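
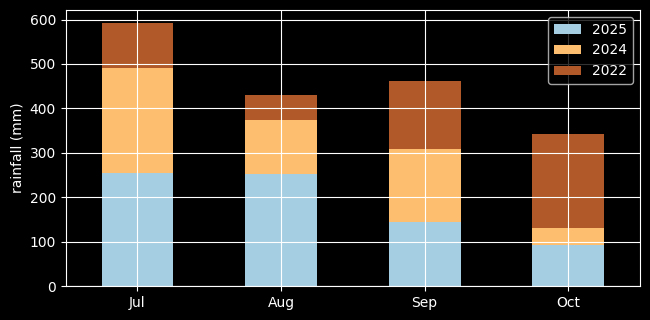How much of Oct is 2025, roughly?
2025 top ≈ 100, bottom ≈ 0; segment ≈ 100.

≈ 100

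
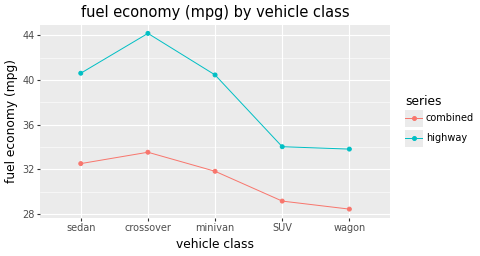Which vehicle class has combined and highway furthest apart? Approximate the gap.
crossover: combined ≈ 34, highway ≈ 44 → gap ≈ 10. Next-largest (minivan) is only ≈ 8.

crossover, ≈ 10 mpg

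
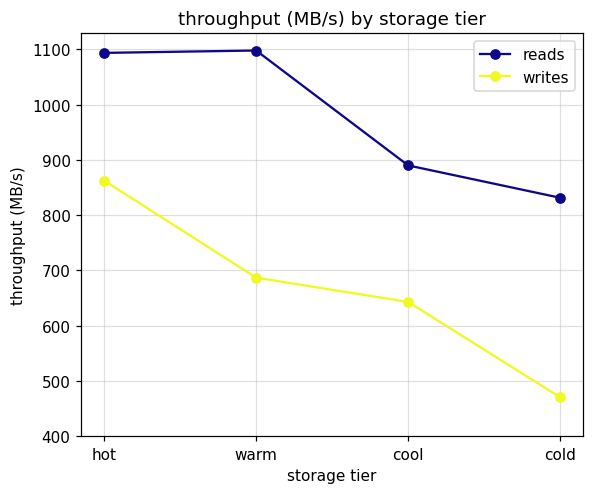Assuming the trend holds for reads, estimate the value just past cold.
Last three: 1100, 900, 800 → slope ≈ -150/step → next ≈ 650.

≈ 650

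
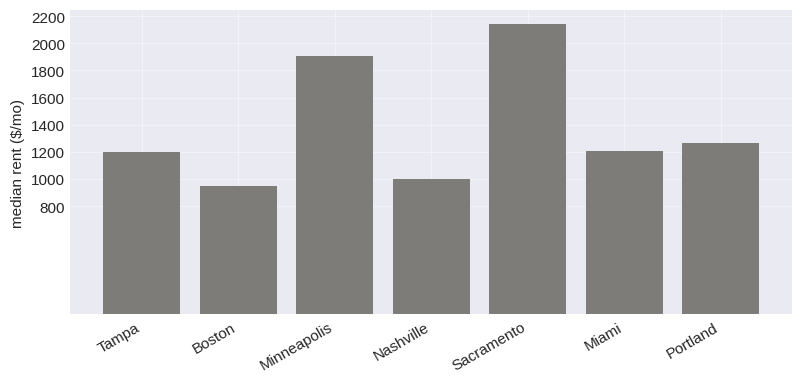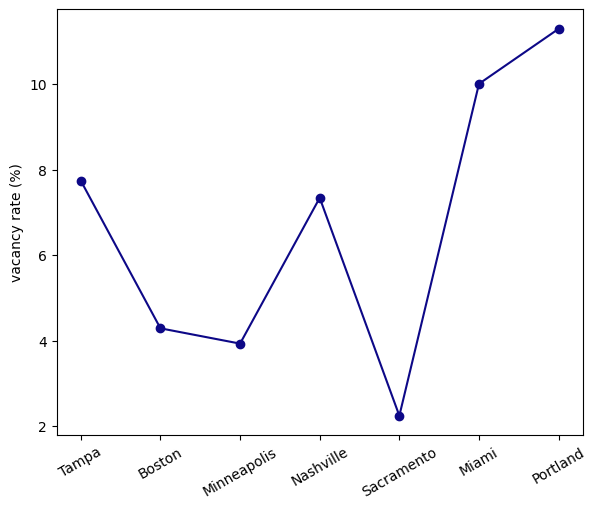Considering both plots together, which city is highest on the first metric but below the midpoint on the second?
Chart 2 median vacancy rate (%) ≈ 8; below-median cities: Boston, Minneapolis, Sacramento. Among those, Sacramento has the highest median rent ($/mo) (≈ 2200).

Sacramento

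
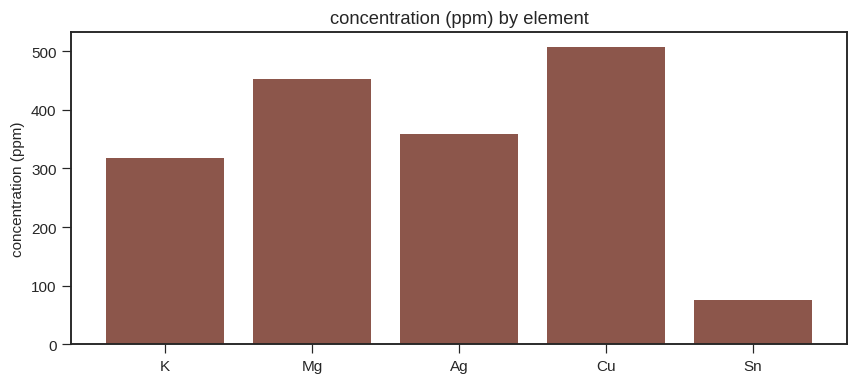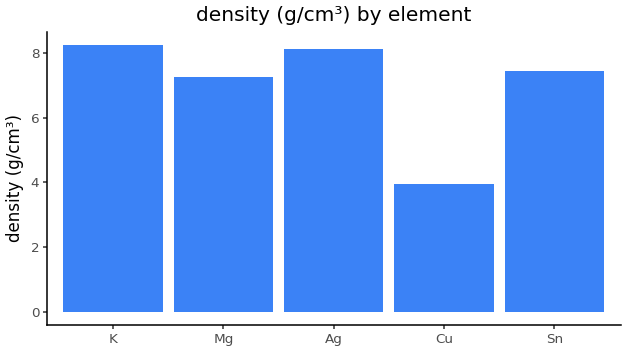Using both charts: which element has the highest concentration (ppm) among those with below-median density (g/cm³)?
Cu

Chart 2 median density (g/cm³) ≈ 7; below-median elements: Mg, Cu. Among those, Cu has the highest concentration (ppm) (≈ 500).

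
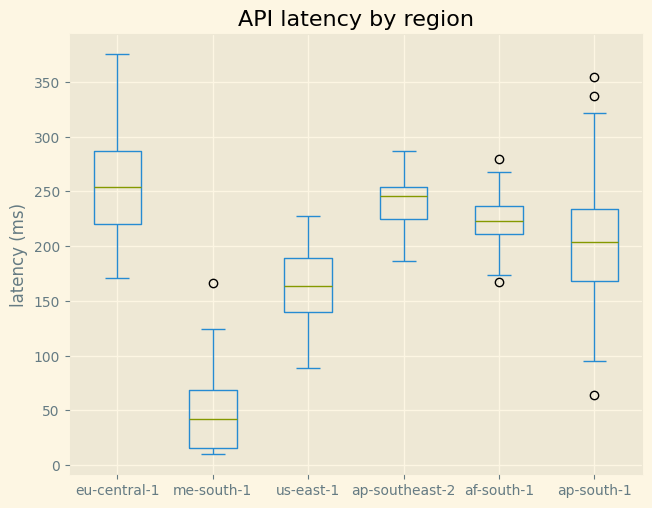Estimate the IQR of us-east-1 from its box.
Q3 ≈ 180, Q1 ≈ 140; IQR ≈ 40.

≈ 40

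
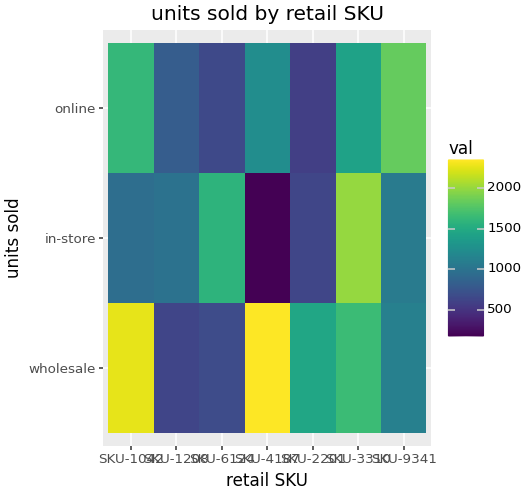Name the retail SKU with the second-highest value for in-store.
SKU-6124

Top 3 for in-store: SKU-3310 ≈ 2000, SKU-6124 ≈ 1600, SKU-9341 ≈ 1000.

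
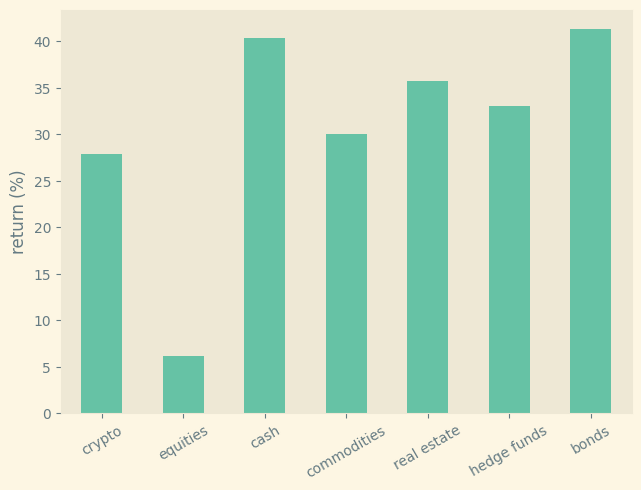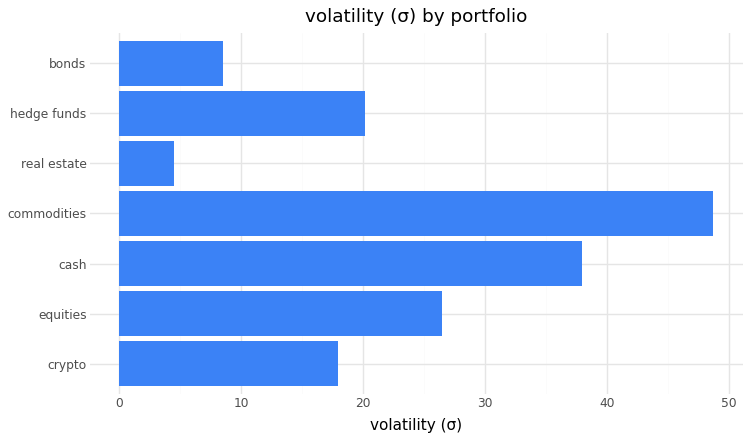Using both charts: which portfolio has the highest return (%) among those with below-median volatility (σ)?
bonds

Chart 2 median volatility (σ) ≈ 20; below-median portfolios: crypto, real estate, bonds. Among those, bonds has the highest return (%) (≈ 40).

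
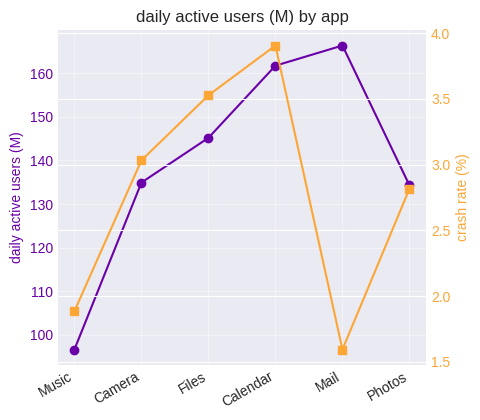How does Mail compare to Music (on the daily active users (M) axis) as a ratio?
≈ 1.7×

Mail ≈ 170, Music ≈ 100; 170/100 ≈ 1.7.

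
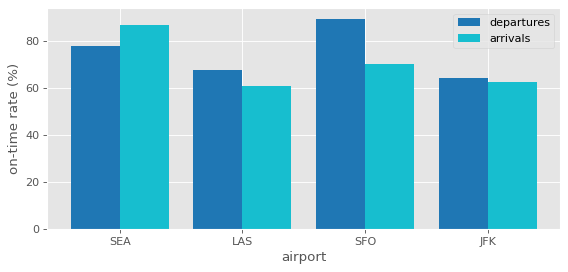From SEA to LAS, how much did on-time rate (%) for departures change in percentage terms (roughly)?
≈ -12.5%

SEA ≈ 80, LAS ≈ 70; (70 − 80) / 80 ≈ -12.5%.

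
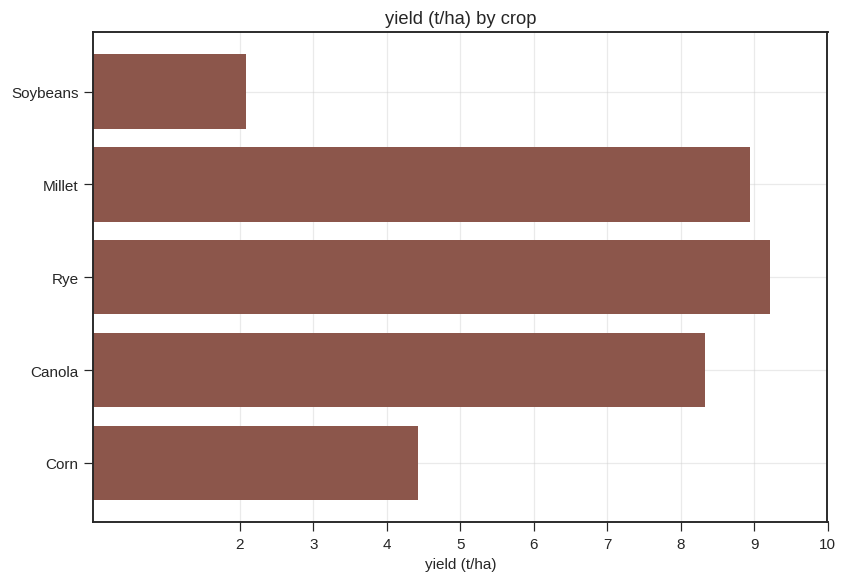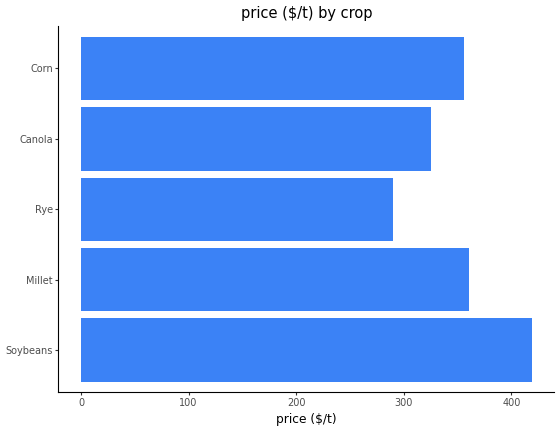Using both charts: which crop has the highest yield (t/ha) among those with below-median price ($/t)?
Rye

Chart 2 median price ($/t) ≈ 350; below-median crops: Rye, Canola. Among those, Rye has the highest yield (t/ha) (≈ 9).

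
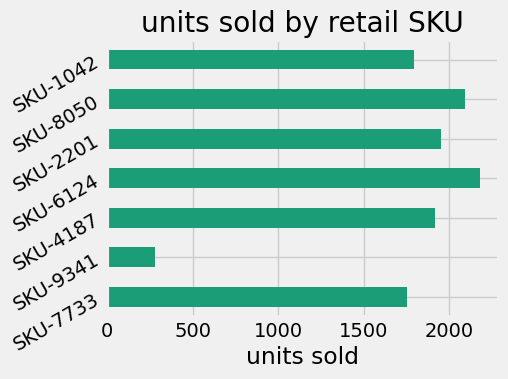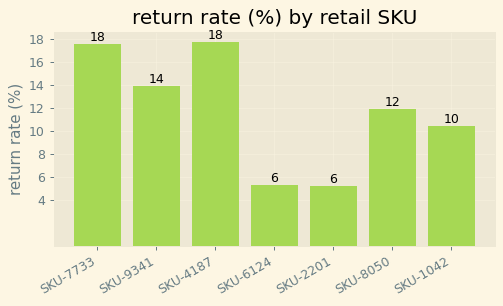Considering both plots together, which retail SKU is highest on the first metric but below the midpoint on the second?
Chart 2 median return rate (%) ≈ 12; below-median retail SKUs: SKU-6124, SKU-2201, SKU-1042. Among those, SKU-6124 has the highest units sold (≈ 2200).

SKU-6124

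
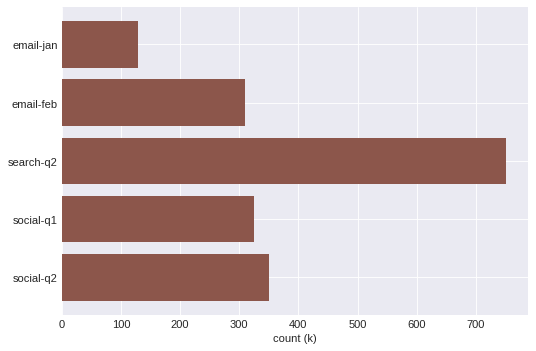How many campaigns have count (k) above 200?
Above 200: email-feb, search-q2, social-q1, social-q2.

4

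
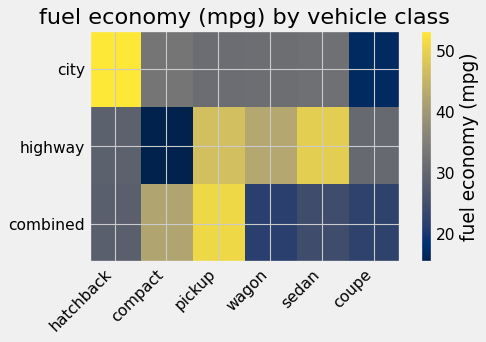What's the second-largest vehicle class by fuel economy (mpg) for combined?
compact

Top 3 for combined: pickup ≈ 50, compact ≈ 40, hatchback ≈ 30.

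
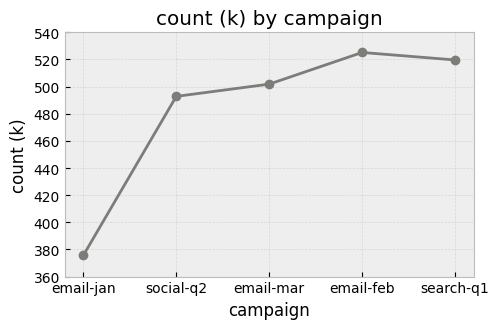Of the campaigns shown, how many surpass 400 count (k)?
4

Above 400: social-q2, email-mar, email-feb, search-q1.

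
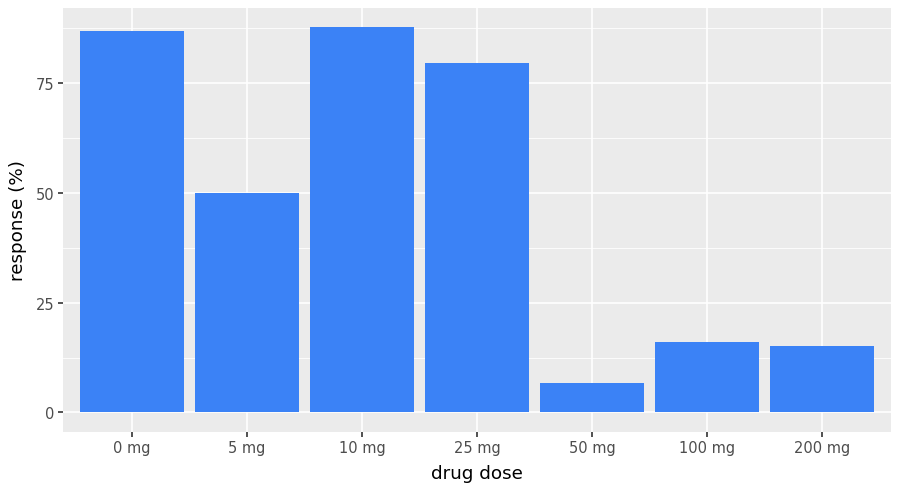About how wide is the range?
Max 10 mg ≈ 90, min 50 mg ≈ 10; range ≈ 80.

≈ 80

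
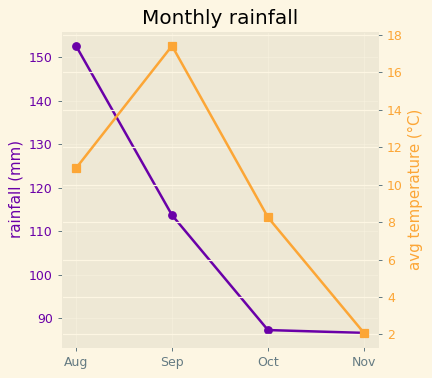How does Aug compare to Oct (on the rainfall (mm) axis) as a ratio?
≈ 1.67×

Aug ≈ 150, Oct ≈ 90; 150/90 ≈ 1.67.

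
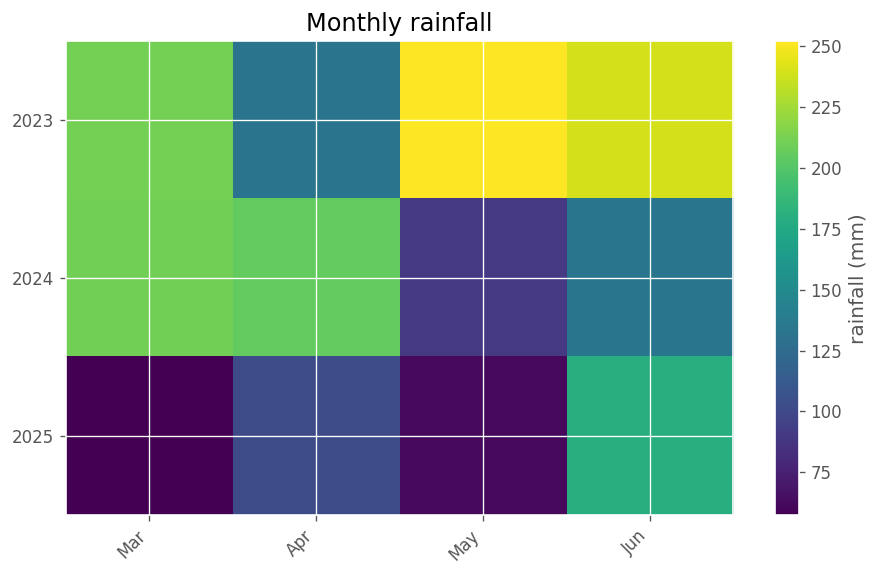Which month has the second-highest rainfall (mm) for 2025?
Apr

Top 3 for 2025: Jun ≈ 180, Apr ≈ 100, May ≈ 60.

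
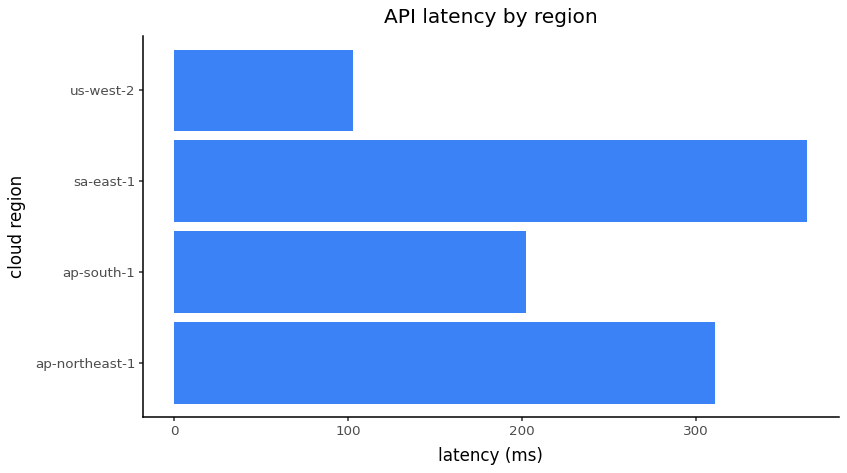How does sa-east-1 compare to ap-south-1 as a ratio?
≈ 1.75×

sa-east-1 ≈ 350, ap-south-1 ≈ 200; 350/200 ≈ 1.75.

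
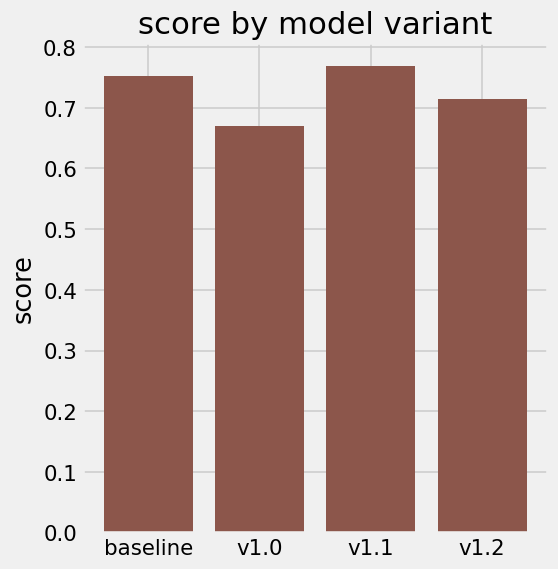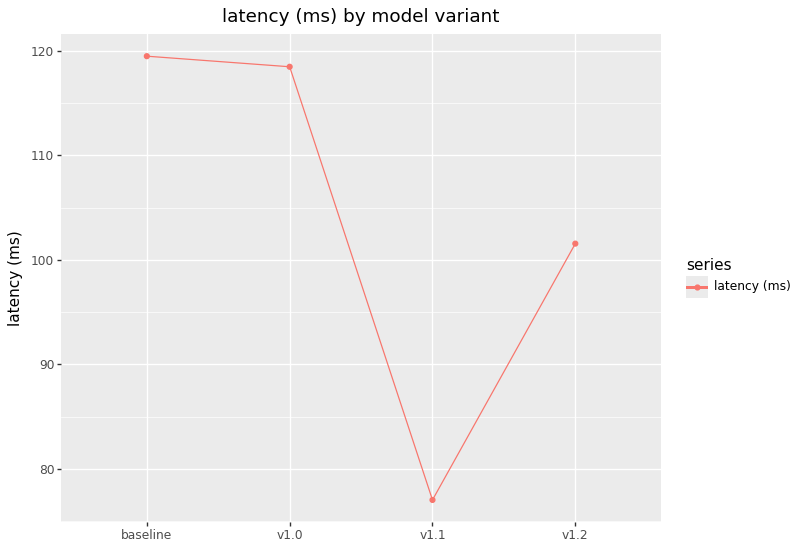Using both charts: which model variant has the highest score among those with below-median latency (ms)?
v1.1

Chart 2 median latency (ms) ≈ 120; below-median model variants: v1.1, v1.2. Among those, v1.1 has the highest score (≈ 0.8).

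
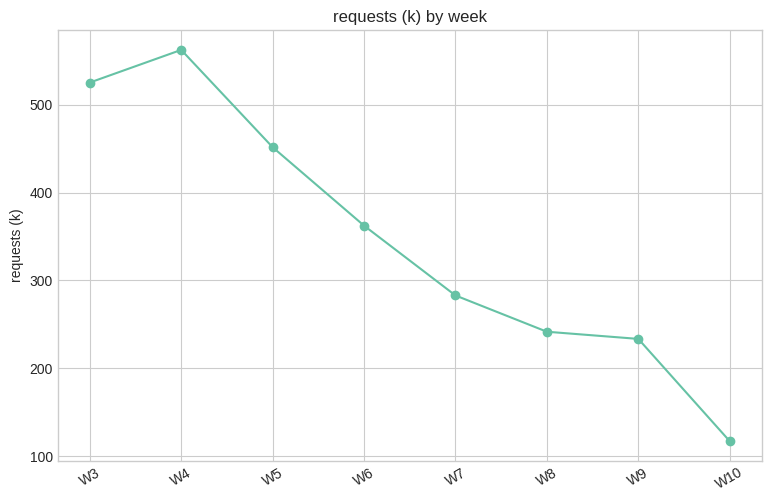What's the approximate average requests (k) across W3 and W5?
(550 + 450) / 2 ≈ 500.

≈ 500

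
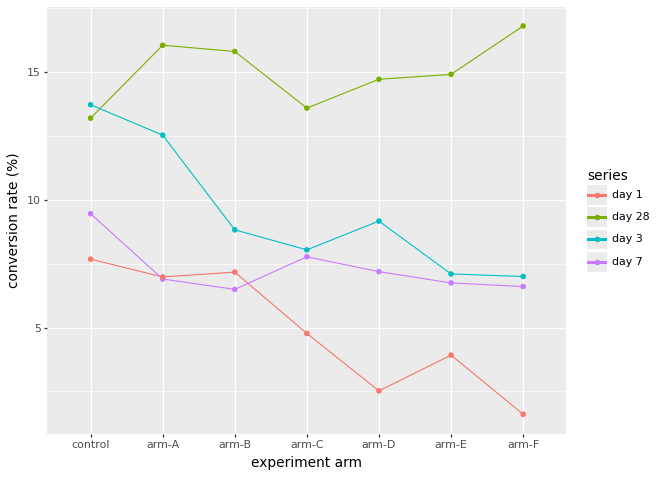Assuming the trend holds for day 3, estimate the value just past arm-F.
Last three: 10, 8, 6 → slope ≈ -2/step → next ≈ 4.

≈ 4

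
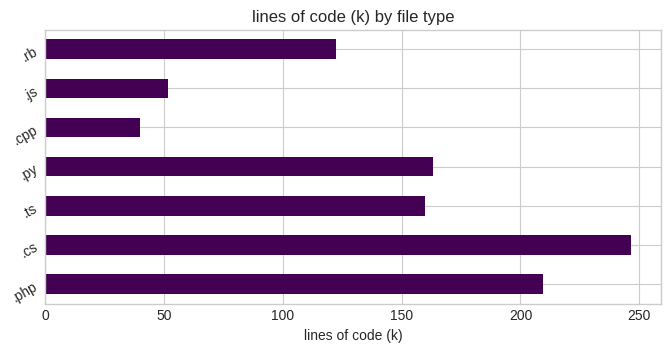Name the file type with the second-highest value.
.php

Top 3: .cs ≈ 250, .php ≈ 200, .py ≈ 175.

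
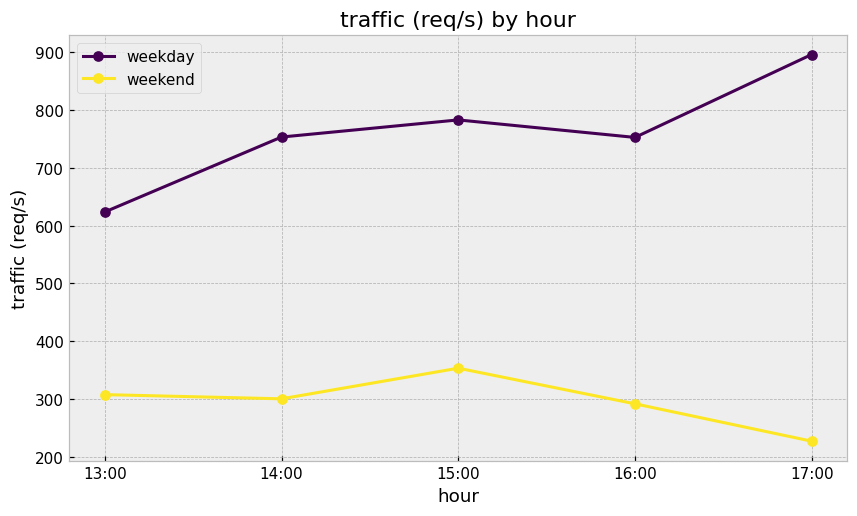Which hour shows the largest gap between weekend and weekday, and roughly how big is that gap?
17:00: weekend ≈ 200, weekday ≈ 900 → gap ≈ 700. Next-largest (16:00) is only ≈ 500.

17:00, ≈ 700 req/s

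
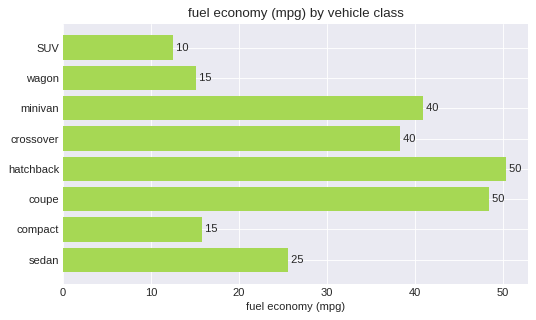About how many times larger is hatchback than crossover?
≈ 1.25×

hatchback ≈ 50, crossover ≈ 40; 50/40 ≈ 1.25.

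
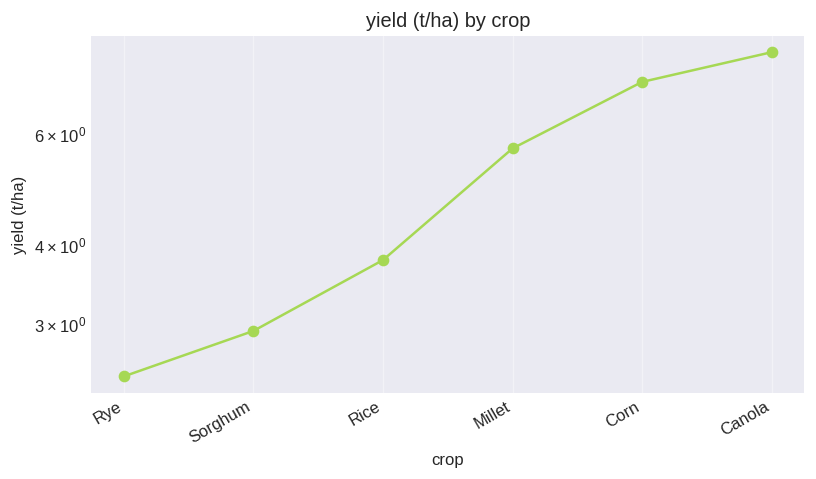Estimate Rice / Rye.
≈ 1.6×

Rice ≈ 4.0, Rye ≈ 2.5; 4.0/2.5 ≈ 1.6.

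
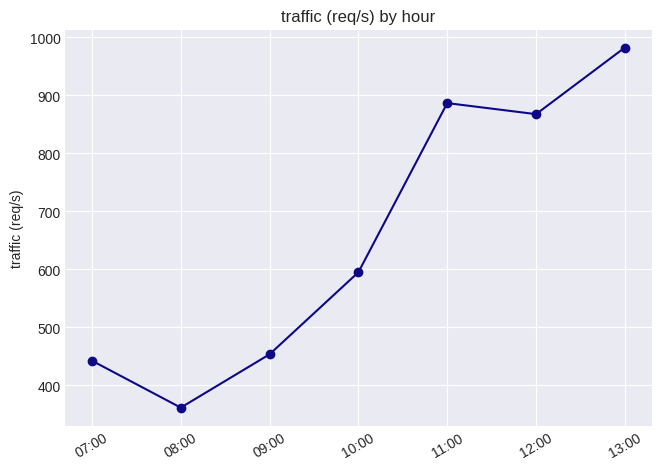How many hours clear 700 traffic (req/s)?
3

Above 700: 11:00, 12:00, 13:00.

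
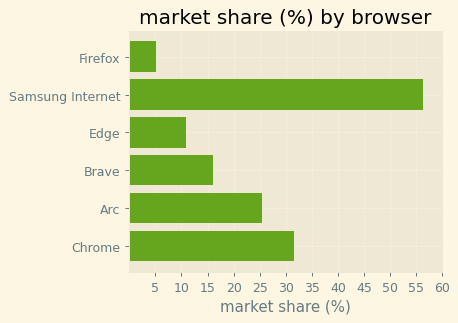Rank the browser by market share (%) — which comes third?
Top 4: Samsung Internet ≈ 55, Chrome ≈ 30, Arc ≈ 25, Brave ≈ 15.

Arc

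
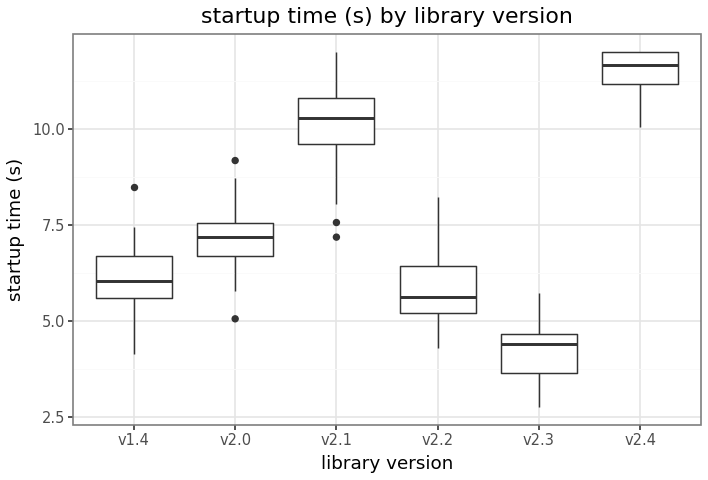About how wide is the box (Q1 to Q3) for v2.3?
Q3 ≈ 5, Q1 ≈ 4; IQR ≈ 1.

≈ 1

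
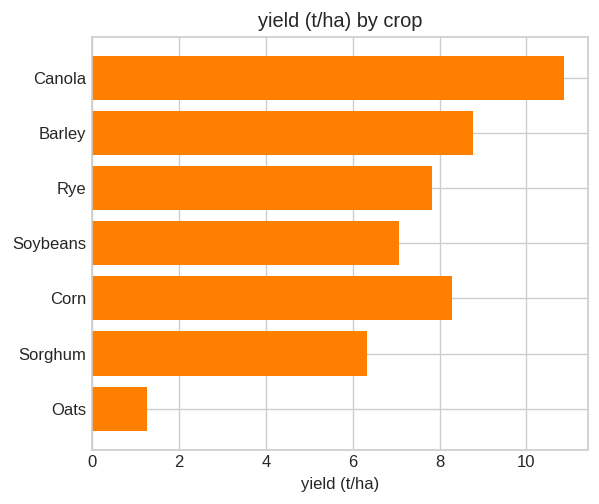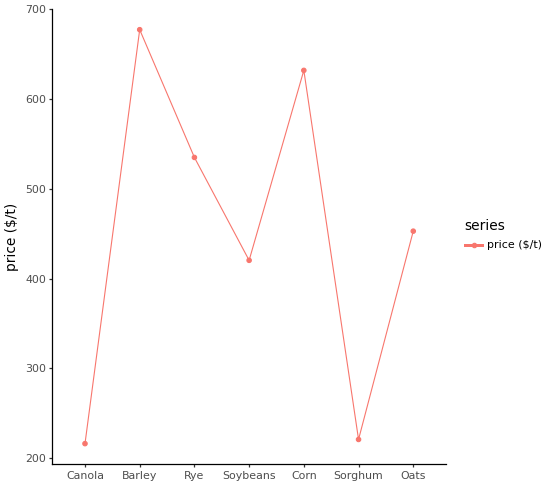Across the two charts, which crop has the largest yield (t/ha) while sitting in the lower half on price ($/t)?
Chart 2 median price ($/t) ≈ 500; below-median crops: Canola, Soybeans, Sorghum. Among those, Canola has the highest yield (t/ha) (≈ 11).

Canola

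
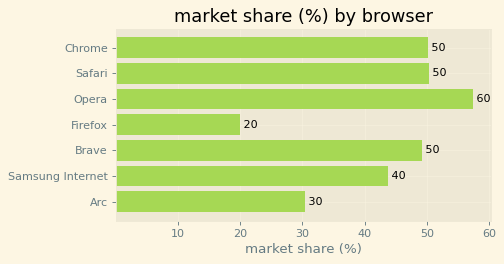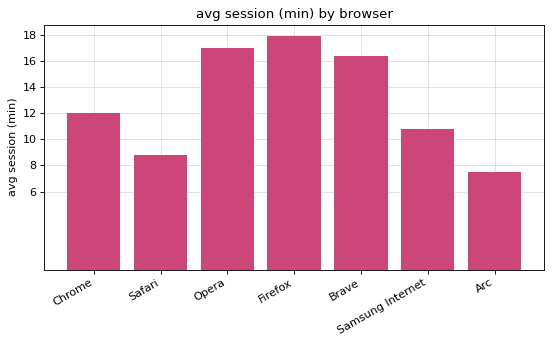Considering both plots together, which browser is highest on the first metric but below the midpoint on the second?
Chart 2 median avg session (min) ≈ 12; below-median browsers: Safari, Samsung Internet, Arc. Among those, Safari has the highest market share (%) (≈ 50).

Safari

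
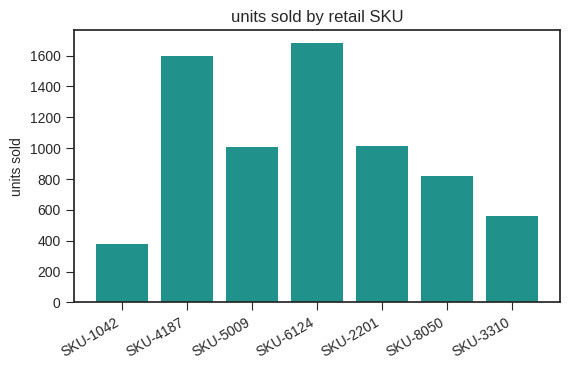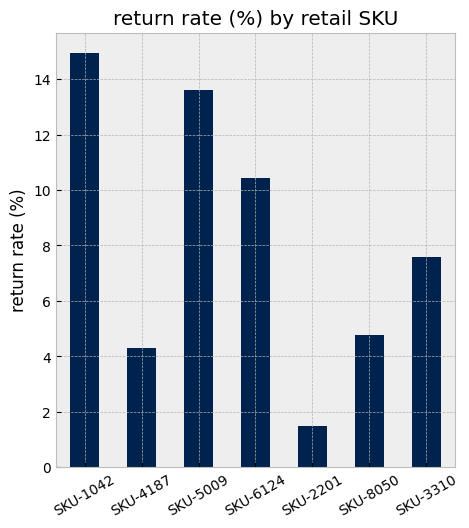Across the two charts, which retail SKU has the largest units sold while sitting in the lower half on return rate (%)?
Chart 2 median return rate (%) ≈ 8; below-median retail SKUs: SKU-4187, SKU-2201, SKU-8050. Among those, SKU-4187 has the highest units sold (≈ 1600).

SKU-4187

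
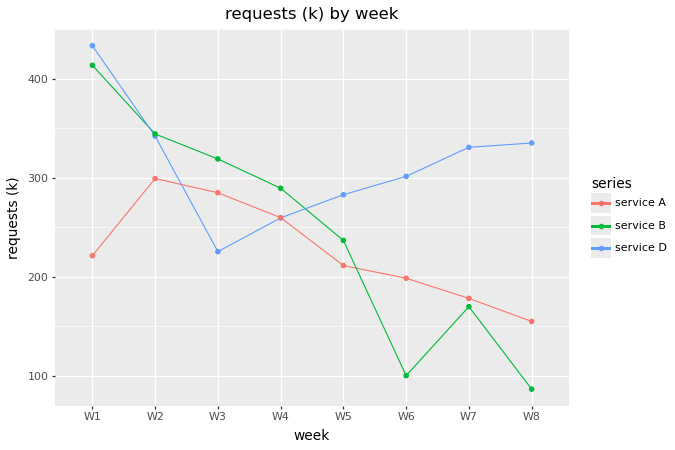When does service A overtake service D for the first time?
W3

W2: service A ≈ 300 vs service D ≈ 350 (not yet); W3: service A ≈ 300 vs service D ≈ 250 (first crossover).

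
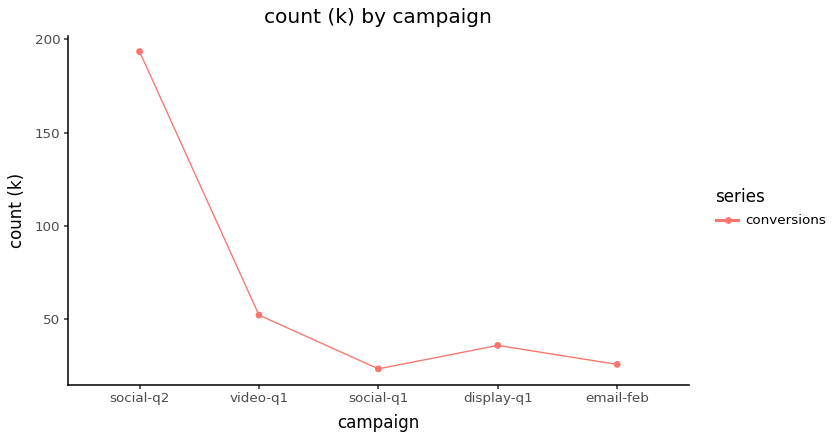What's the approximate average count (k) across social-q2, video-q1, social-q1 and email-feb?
(200 + 60 + 20 + 20) / 4 ≈ 75.

≈ 75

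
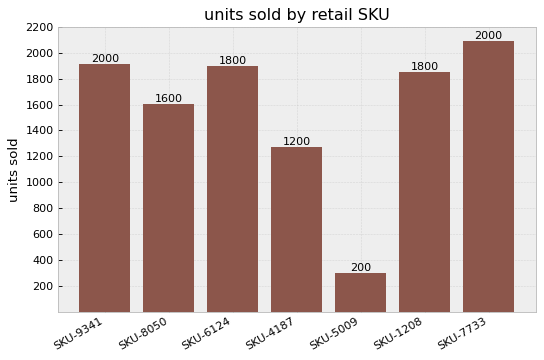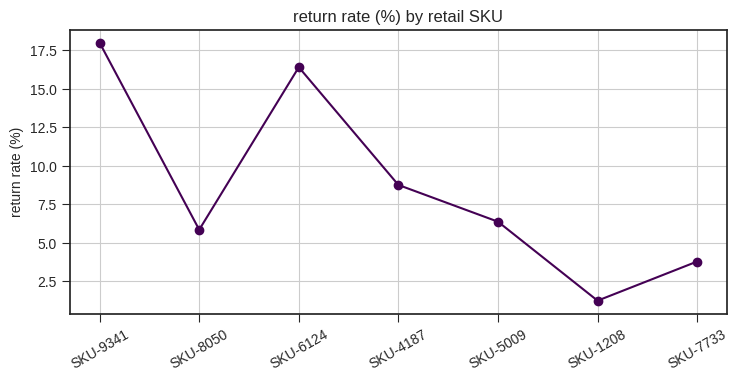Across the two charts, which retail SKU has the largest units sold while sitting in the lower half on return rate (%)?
SKU-7733

Chart 2 median return rate (%) ≈ 6; below-median retail SKUs: SKU-8050, SKU-1208, SKU-7733. Among those, SKU-7733 has the highest units sold (≈ 2000).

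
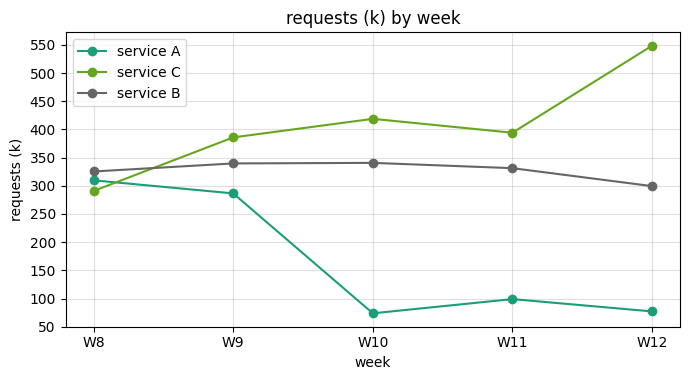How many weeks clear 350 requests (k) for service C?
4

Above 350: W9, W10, W11, W12.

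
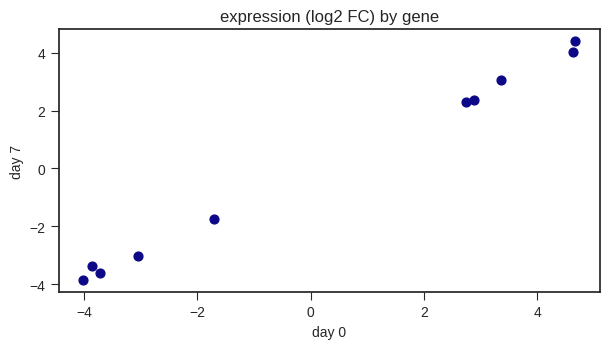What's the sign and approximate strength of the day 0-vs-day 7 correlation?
positive, strong

Points are positively correlated; strong (|r| ≈ 1.0).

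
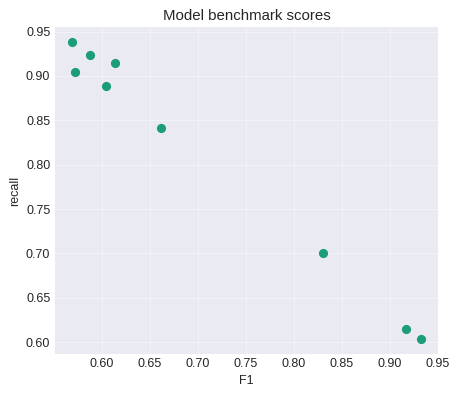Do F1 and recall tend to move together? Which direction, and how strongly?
negative, strong

Points are negatively correlated; strong (|r| ≈ 1.0).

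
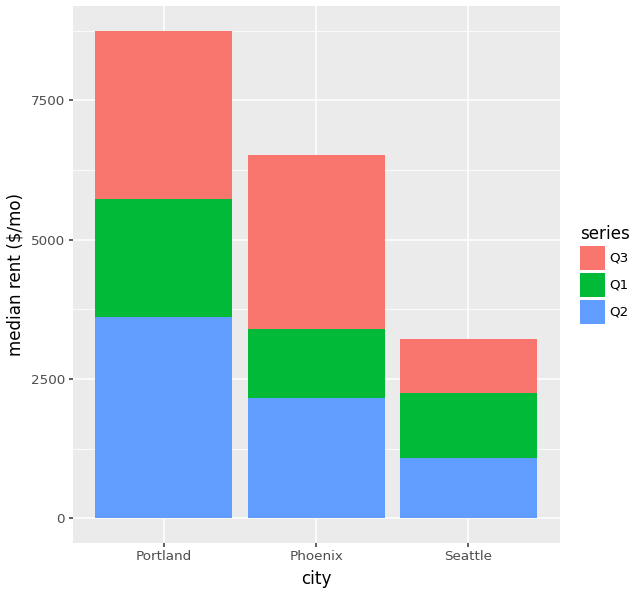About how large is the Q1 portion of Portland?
≈ 2000

Q1 top ≈ 6000, bottom ≈ 4000; segment ≈ 2000.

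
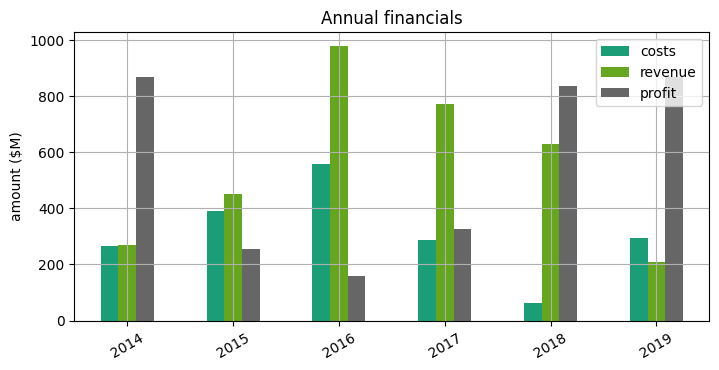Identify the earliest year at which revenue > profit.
2014: revenue ≈ 300 vs profit ≈ 900 (not yet); 2015: revenue ≈ 500 vs profit ≈ 300 (first crossover).

2015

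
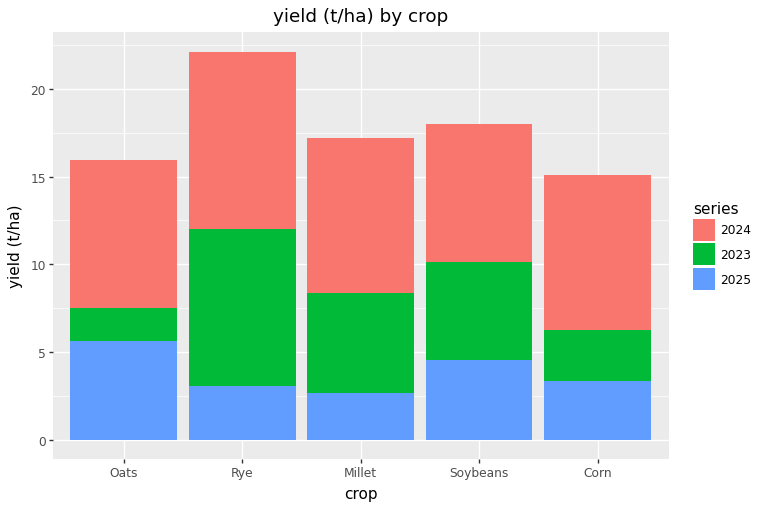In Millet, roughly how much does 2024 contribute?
2024 top ≈ 18, bottom ≈ 8; segment ≈ 10.

≈ 10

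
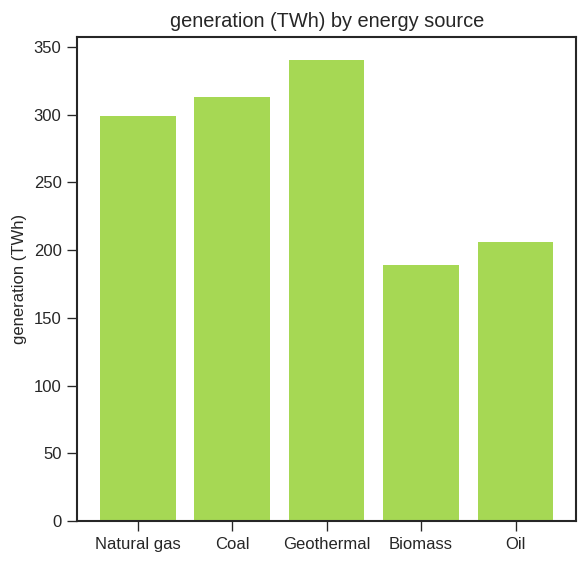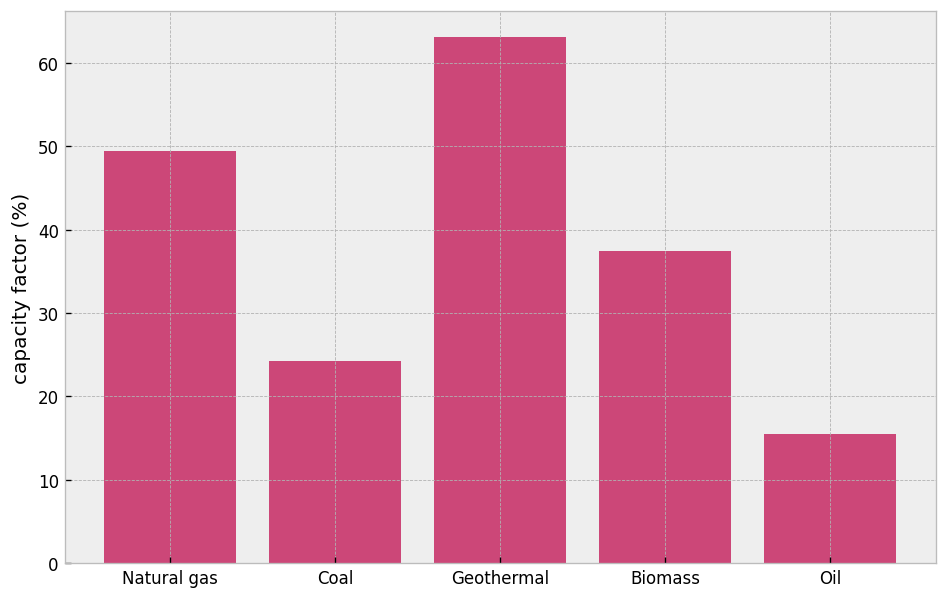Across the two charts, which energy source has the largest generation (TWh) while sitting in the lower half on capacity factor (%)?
Coal

Chart 2 median capacity factor (%) ≈ 40; below-median energy sources: Coal, Oil. Among those, Coal has the highest generation (TWh) (≈ 300).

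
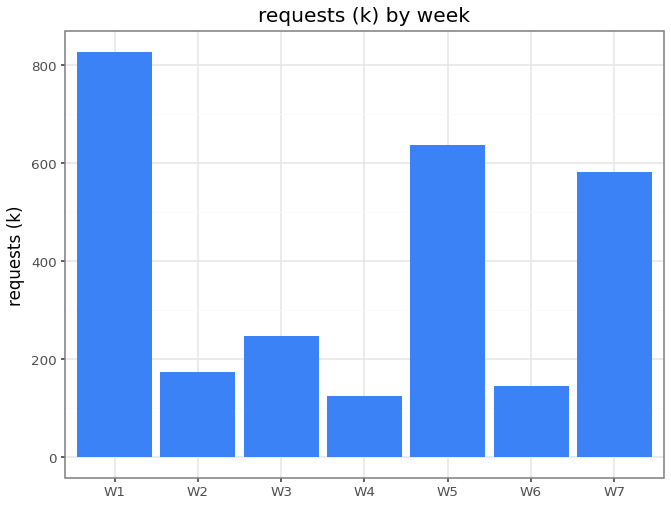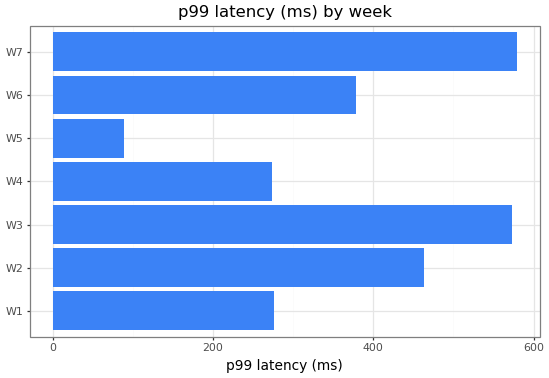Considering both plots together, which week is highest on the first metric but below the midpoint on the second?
W1

Chart 2 median p99 latency (ms) ≈ 400; below-median weeks: W1, W4, W5. Among those, W1 has the highest requests (k) (≈ 800).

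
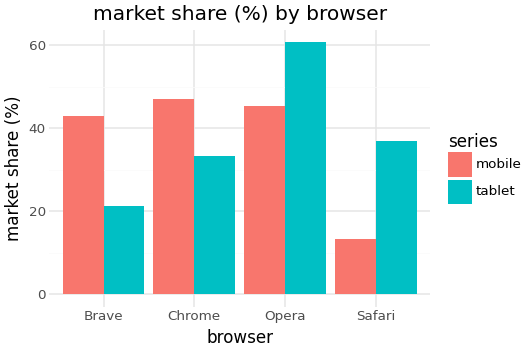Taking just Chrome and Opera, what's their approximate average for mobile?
(50 + 50) / 2 ≈ 50.

≈ 50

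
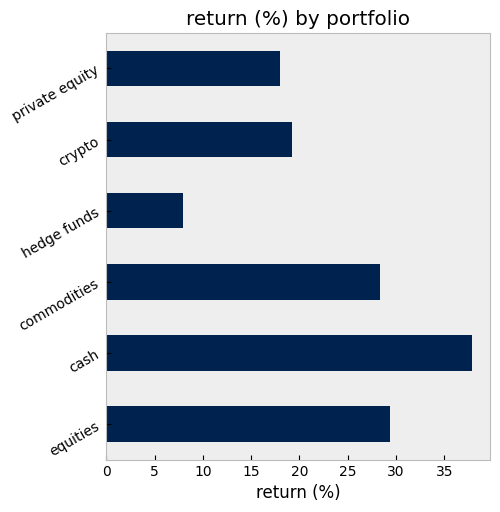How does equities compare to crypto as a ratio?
≈ 1.5×

equities ≈ 30, crypto ≈ 20; 30/20 ≈ 1.5.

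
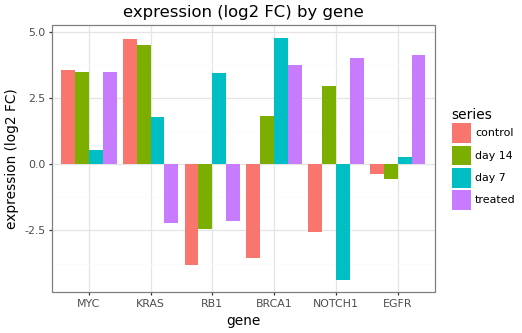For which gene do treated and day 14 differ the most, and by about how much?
KRAS: treated ≈ -2, day 14 ≈ 5 → gap ≈ 7. Next-largest (EGFR) is only ≈ 5.

KRAS, ≈ 7 log2 FC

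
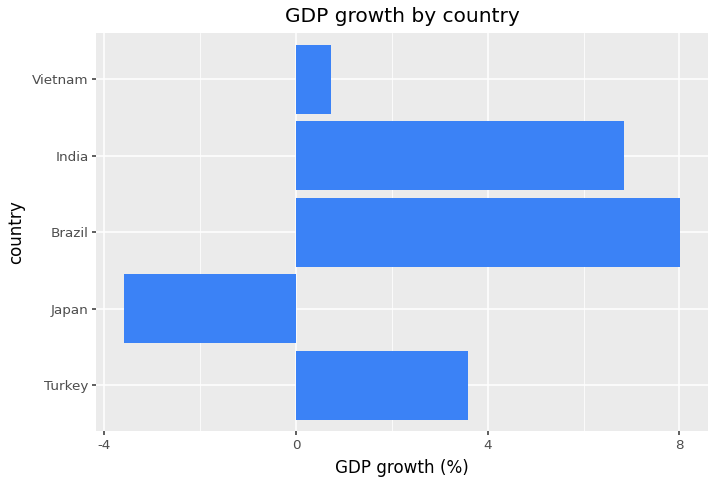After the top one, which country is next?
Top 3: Brazil ≈ 8, India ≈ 7, Turkey ≈ 4.

India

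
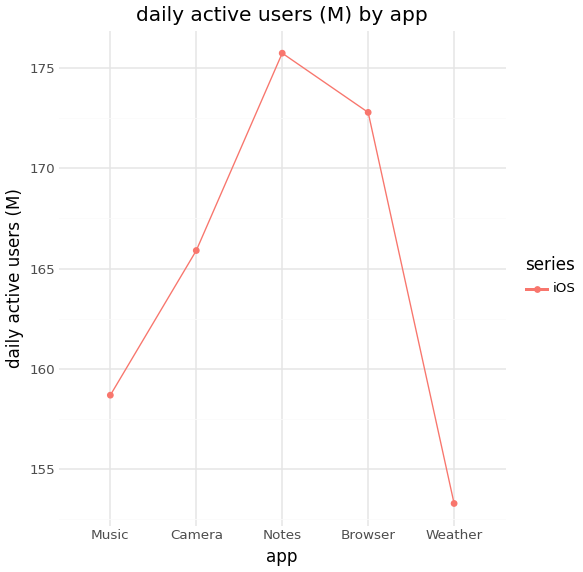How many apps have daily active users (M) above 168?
Above 168: Notes, Browser.

2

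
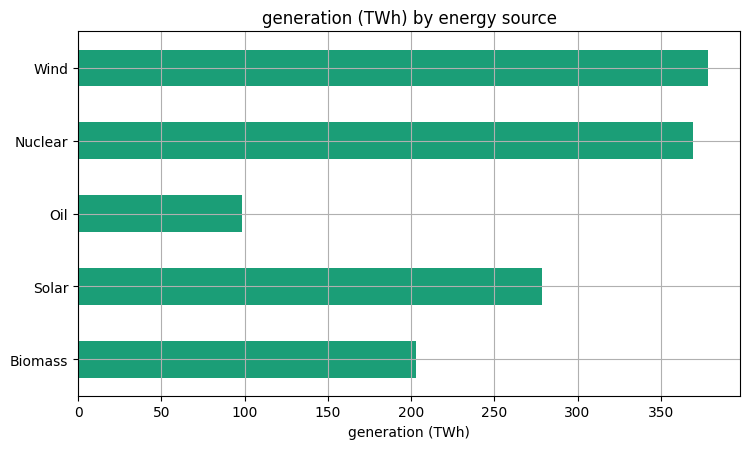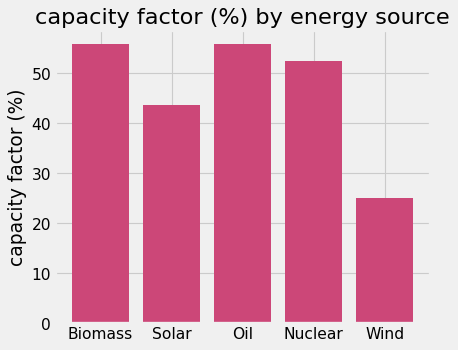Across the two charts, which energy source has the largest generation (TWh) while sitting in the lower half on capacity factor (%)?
Chart 2 median capacity factor (%) ≈ 50; below-median energy sources: Solar, Wind. Among those, Wind has the highest generation (TWh) (≈ 400).

Wind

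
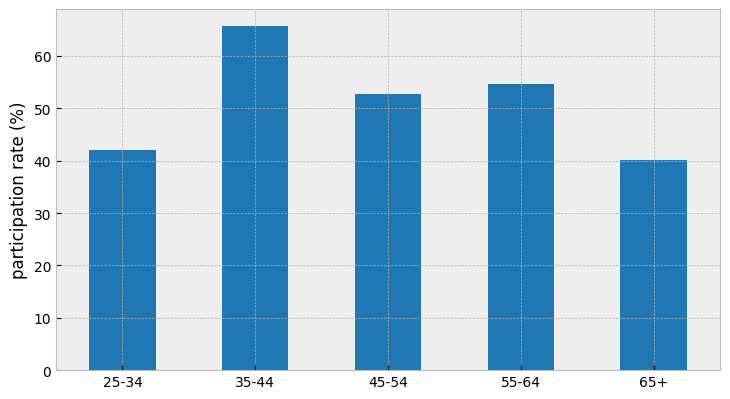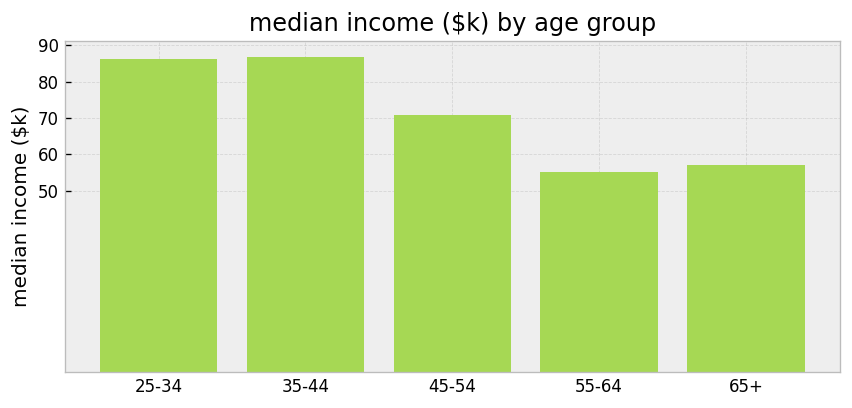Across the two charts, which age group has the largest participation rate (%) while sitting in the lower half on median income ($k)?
55-64

Chart 2 median median income ($k) ≈ 70; below-median age groups: 55-64, 65+. Among those, 55-64 has the highest participation rate (%) (≈ 50).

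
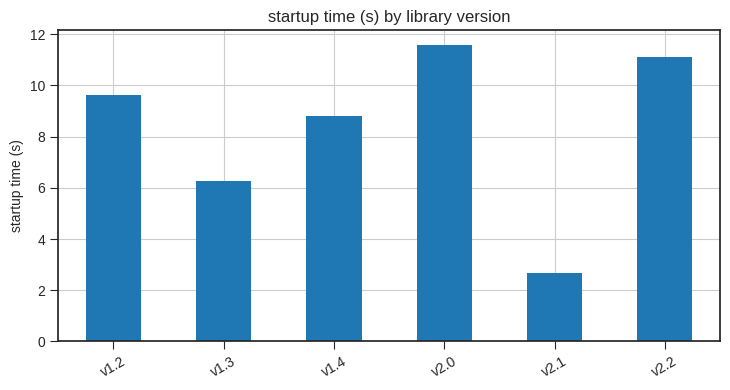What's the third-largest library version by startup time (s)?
Top 4: v2.0 ≈ 12, v2.2 ≈ 11, v1.2 ≈ 10, v1.4 ≈ 9.

v1.2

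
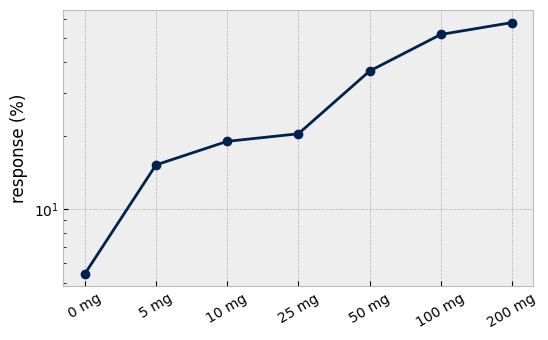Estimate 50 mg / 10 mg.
≈ 1.75×

50 mg ≈ 35, 10 mg ≈ 20; 35/20 ≈ 1.75.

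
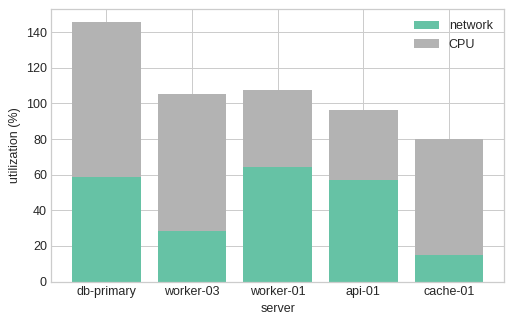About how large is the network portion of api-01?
network top ≈ 60, bottom ≈ 0; segment ≈ 60.

≈ 60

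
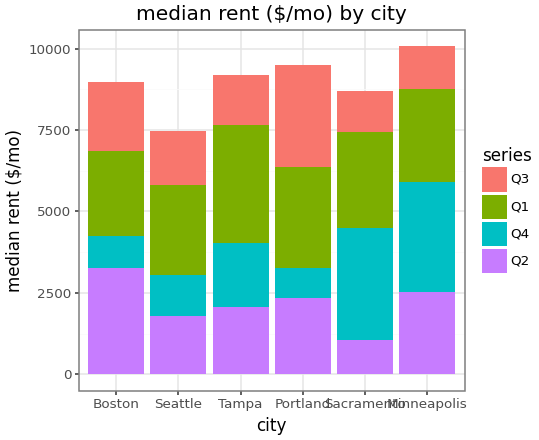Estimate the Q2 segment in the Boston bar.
≈ 3000

Q2 top ≈ 3000, bottom ≈ 0; segment ≈ 3000.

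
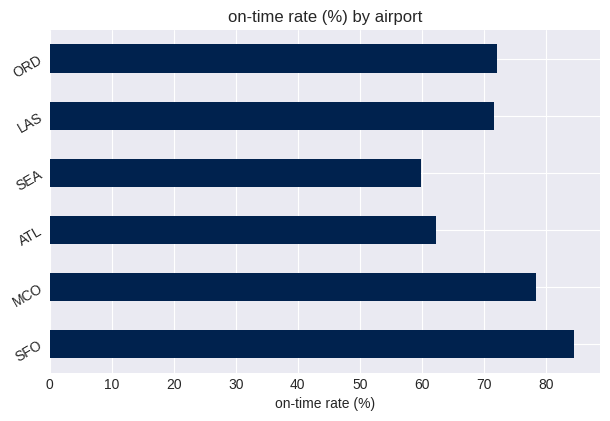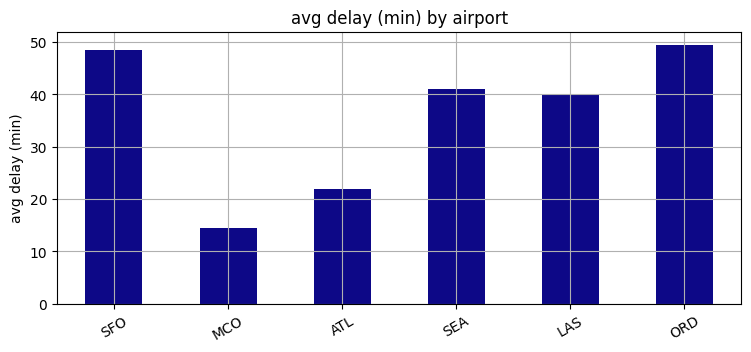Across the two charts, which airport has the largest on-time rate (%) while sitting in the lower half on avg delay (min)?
MCO

Chart 2 median avg delay (min) ≈ 40; below-median airports: MCO, ATL, LAS. Among those, MCO has the highest on-time rate (%) (≈ 80).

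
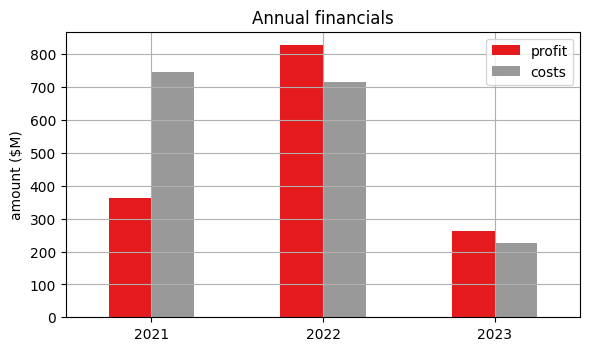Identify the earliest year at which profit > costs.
2021: profit ≈ 400 vs costs ≈ 700 (not yet); 2022: profit ≈ 800 vs costs ≈ 700 (first crossover).

2022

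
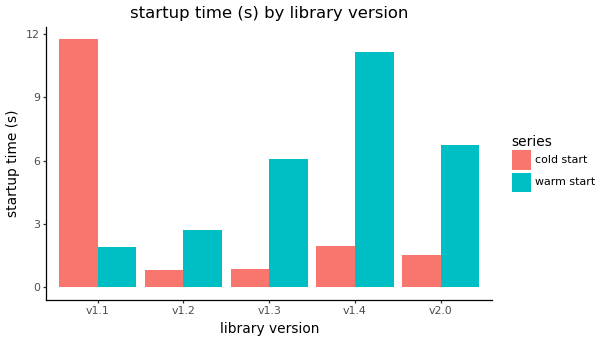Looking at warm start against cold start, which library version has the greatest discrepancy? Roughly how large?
v1.1: warm start ≈ 2, cold start ≈ 12 → gap ≈ 10. Next-largest (v1.4) is only ≈ 9.

v1.1, ≈ 10 s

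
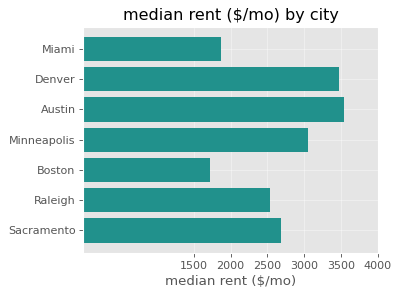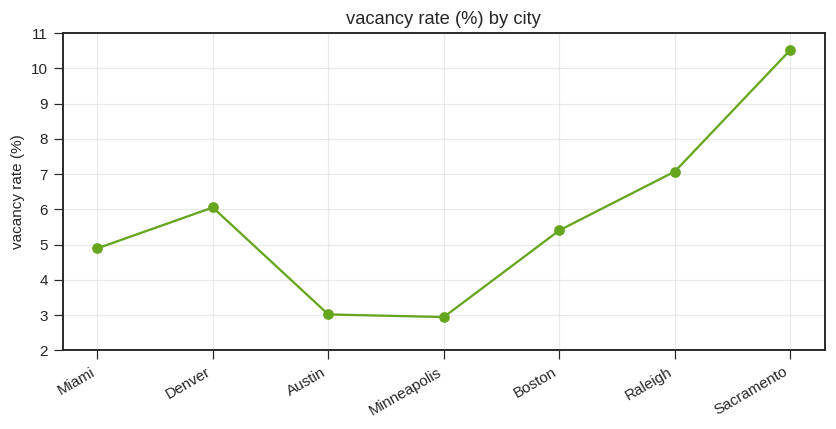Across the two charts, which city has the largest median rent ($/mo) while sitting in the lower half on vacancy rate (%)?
Chart 2 median vacancy rate (%) ≈ 5; below-median cities: Miami, Austin, Minneapolis. Among those, Austin has the highest median rent ($/mo) (≈ 3500).

Austin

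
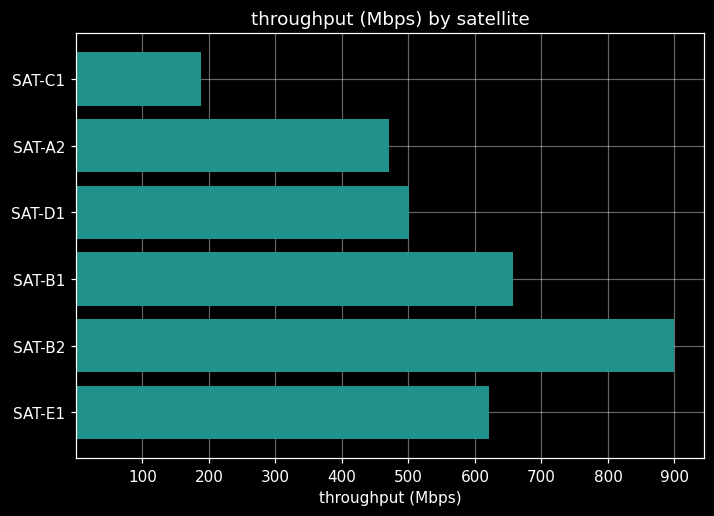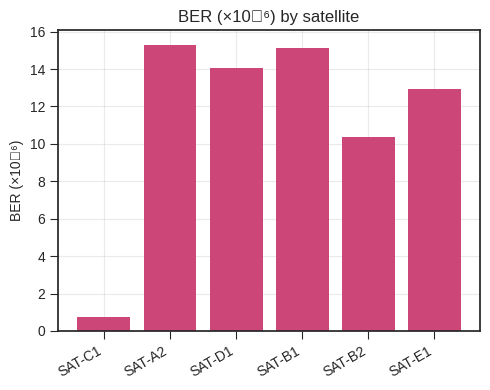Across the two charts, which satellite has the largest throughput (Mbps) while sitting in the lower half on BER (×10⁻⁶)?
SAT-B2

Chart 2 median BER (×10⁻⁶) ≈ 14; below-median satellites: SAT-C1, SAT-B2, SAT-E1. Among those, SAT-B2 has the highest throughput (Mbps) (≈ 900).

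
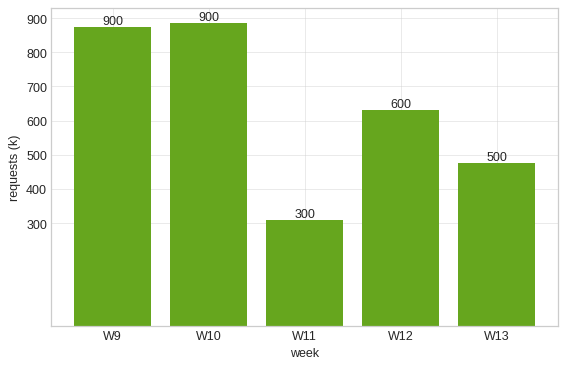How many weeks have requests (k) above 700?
2

Above 700: W9, W10.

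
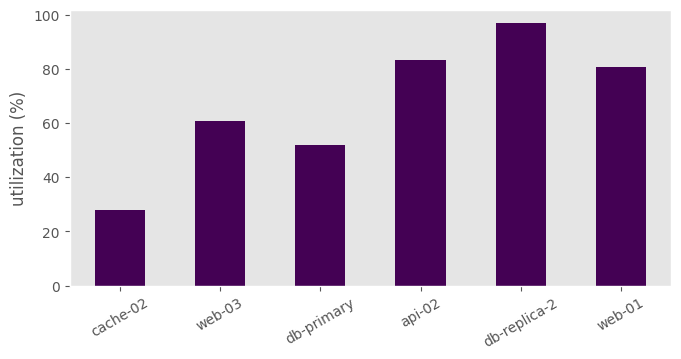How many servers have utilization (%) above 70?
3

Above 70: api-02, db-replica-2, web-01.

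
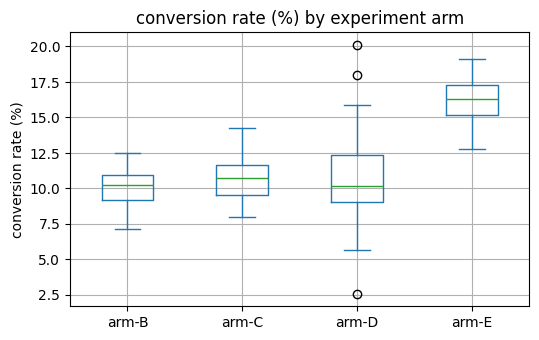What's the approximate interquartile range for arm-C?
≈ 2

Q3 ≈ 12, Q1 ≈ 10; IQR ≈ 2.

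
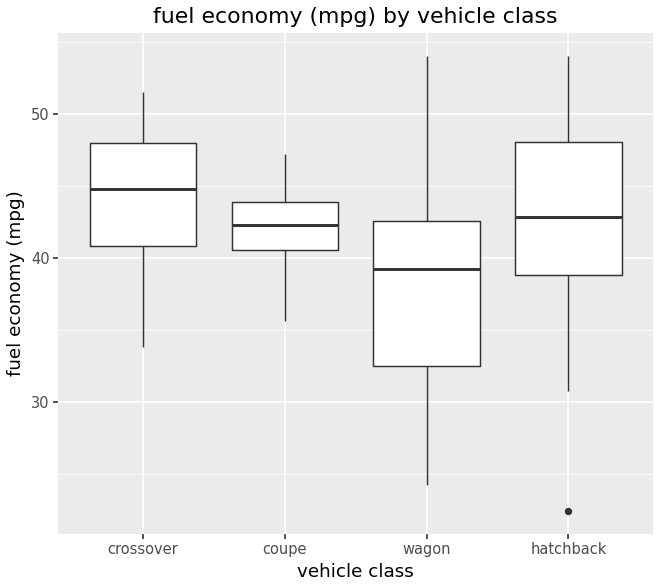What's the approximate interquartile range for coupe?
≈ 3

Q3 ≈ 44, Q1 ≈ 41; IQR ≈ 3.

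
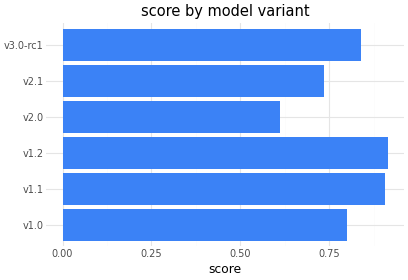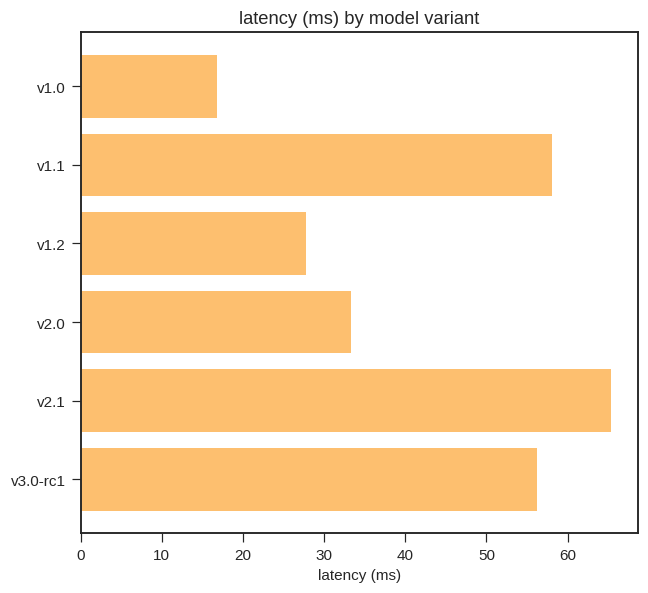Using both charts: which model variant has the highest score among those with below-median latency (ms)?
Chart 2 median latency (ms) ≈ 40; below-median model variants: v1.0, v1.2, v2.0. Among those, v1.2 has the highest score (≈ 0.9).

v1.2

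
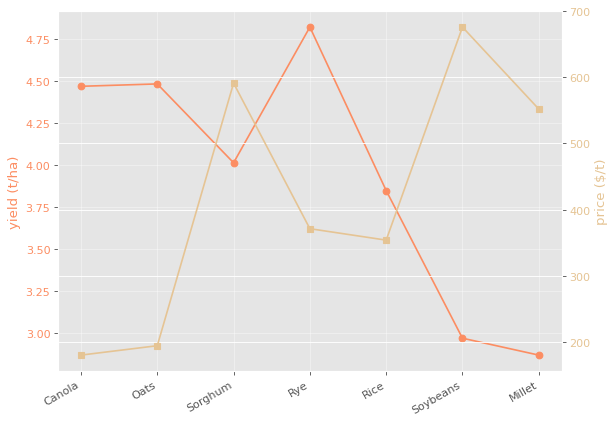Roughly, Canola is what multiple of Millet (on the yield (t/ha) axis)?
Canola ≈ 4.4, Millet ≈ 2.8; 4.4/2.8 ≈ 1.57.

≈ 1.57×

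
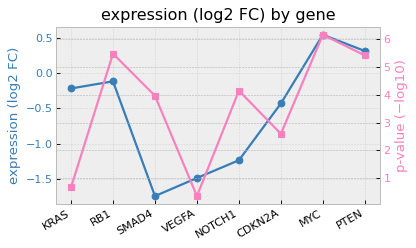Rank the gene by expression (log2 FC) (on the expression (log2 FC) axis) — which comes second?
PTEN

Top 3 (on the expression (log2 FC) axis): MYC ≈ 0.6, PTEN ≈ 0.4, RB1 ≈ -0.2.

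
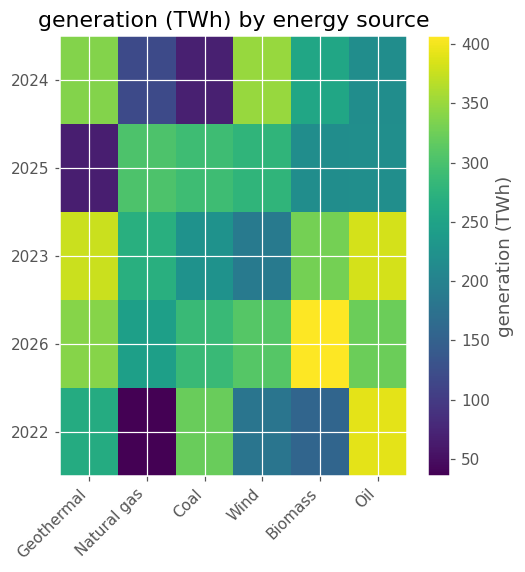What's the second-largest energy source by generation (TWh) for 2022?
Coal

Top 3 for 2022: Oil ≈ 400, Coal ≈ 300, Geothermal ≈ 250.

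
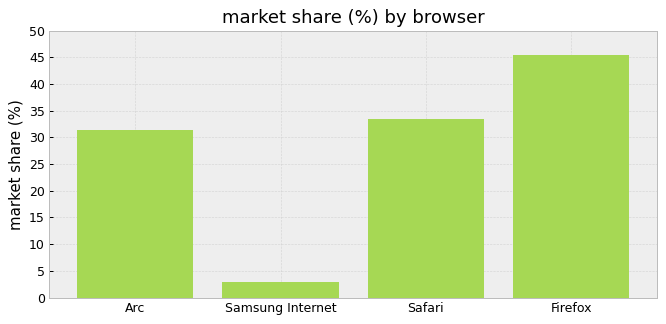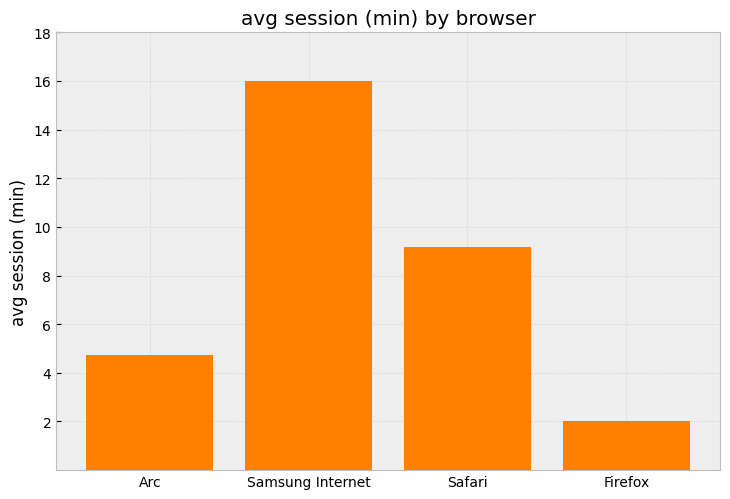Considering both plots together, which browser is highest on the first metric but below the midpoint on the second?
Firefox

Chart 2 median avg session (min) ≈ 6; below-median browsers: Arc, Firefox. Among those, Firefox has the highest market share (%) (≈ 45).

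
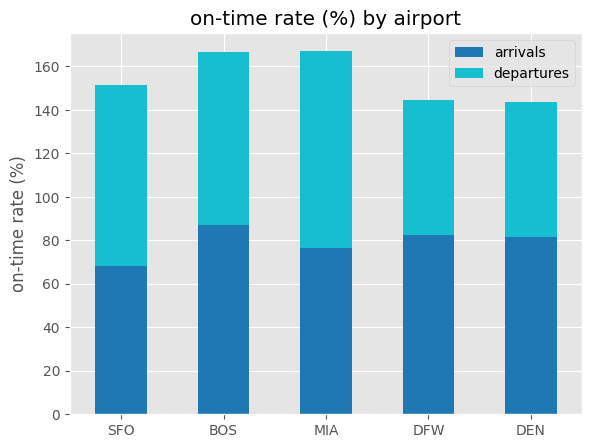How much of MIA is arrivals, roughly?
≈ 80

arrivals top ≈ 80, bottom ≈ 0; segment ≈ 80.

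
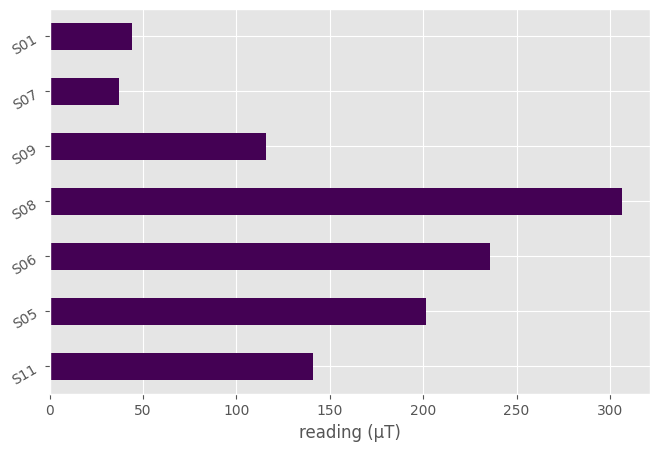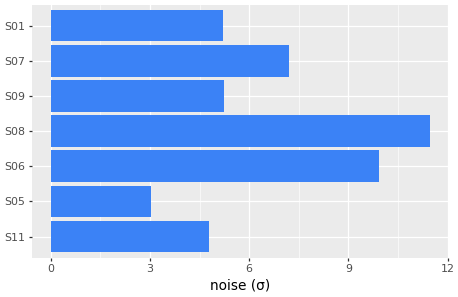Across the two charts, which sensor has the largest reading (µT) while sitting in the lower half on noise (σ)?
S05

Chart 2 median noise (σ) ≈ 6; below-median sensors: S11, S05, S01. Among those, S05 has the highest reading (µT) (≈ 200).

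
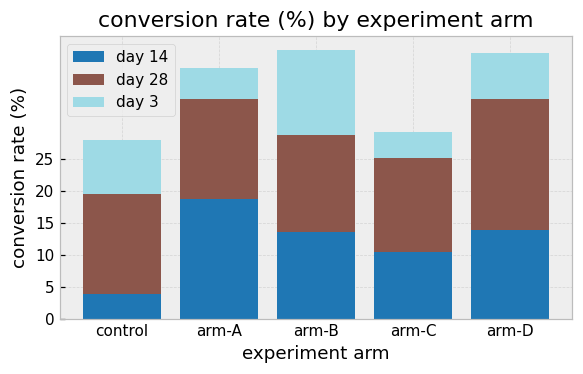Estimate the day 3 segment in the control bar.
day 3 top ≈ 30, bottom ≈ 20; segment ≈ 10.

≈ 10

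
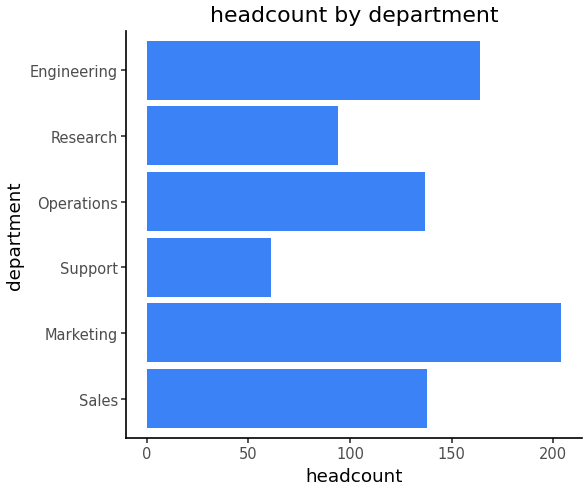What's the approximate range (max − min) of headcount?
≈ 140

Max Marketing ≈ 200, min Support ≈ 60; range ≈ 140.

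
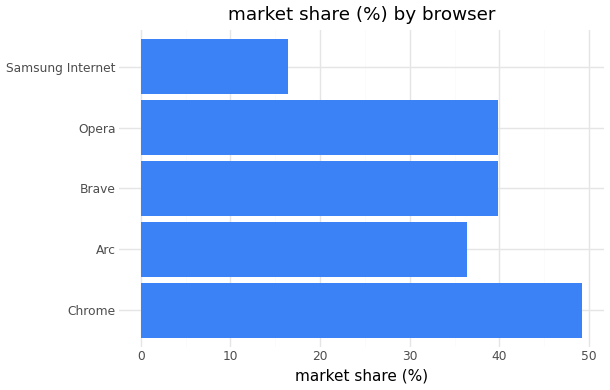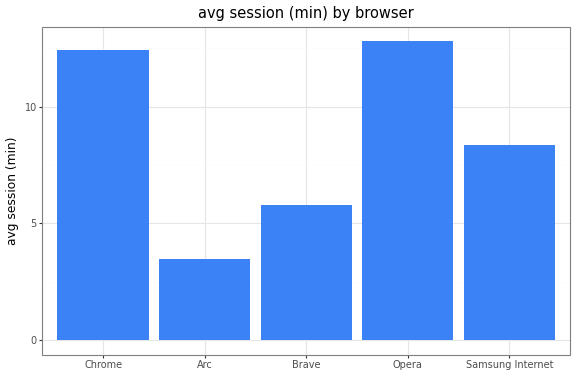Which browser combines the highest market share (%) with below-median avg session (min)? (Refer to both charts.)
Chart 2 median avg session (min) ≈ 8; below-median browsers: Arc, Brave. Among those, Brave has the highest market share (%) (≈ 40).

Brave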